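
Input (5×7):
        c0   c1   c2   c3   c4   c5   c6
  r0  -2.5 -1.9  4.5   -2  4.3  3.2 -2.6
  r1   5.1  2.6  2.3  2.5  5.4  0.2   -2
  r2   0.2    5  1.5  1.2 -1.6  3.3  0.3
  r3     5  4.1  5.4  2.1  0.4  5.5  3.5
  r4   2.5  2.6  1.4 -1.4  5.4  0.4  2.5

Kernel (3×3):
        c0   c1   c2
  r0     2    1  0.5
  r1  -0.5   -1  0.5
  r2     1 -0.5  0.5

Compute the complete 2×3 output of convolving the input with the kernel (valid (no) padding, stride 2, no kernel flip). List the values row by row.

-10.2 8.3 3.5
4.15 3.6 2.75

Output[0,0]: The receptive field on the input at this output position is [-2.5 -1.9 4.5 / 5.1 2.6 2.3 / 0.2 5 1.5]. Elementwise product with the kernel and sum: -2.5·2 + -1.9·1 + 4.5·0.5 + 5.1·-0.5 + 2.6·-1 + 2.3·0.5 + 0.2·1 + 5·-0.5 + 1.5·0.5.
Output[0,1]: The receptive field on the input at this output position is [4.5 -2 4.3 / 2.3 2.5 5.4 / 1.5 1.2 -1.6]. Elementwise product with the kernel and sum: 4.5·2 + -2·1 + 4.3·0.5 + 2.3·-0.5 + 2.5·-1 + 5.4·0.5 + 1.5·1 + 1.2·-0.5 + -1.6·0.5.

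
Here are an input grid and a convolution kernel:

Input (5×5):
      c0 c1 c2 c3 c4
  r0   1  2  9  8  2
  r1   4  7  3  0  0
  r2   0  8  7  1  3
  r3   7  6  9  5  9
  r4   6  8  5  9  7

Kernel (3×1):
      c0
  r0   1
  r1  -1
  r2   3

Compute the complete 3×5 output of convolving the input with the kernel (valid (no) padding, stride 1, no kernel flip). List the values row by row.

Output[0,0]: The receptive field on the input at this output position is [1 / 4 / 0]. Elementwise product with the kernel and sum: 1·1 + 4·-1 + 0·3.
Output[0,1]: The receptive field on the input at this output position is [2 / 7 / 8]. Elementwise product with the kernel and sum: 2·1 + 7·-1 + 8·3.

-3 19 27 11 11
25 17 23 14 24
11 26 13 23 15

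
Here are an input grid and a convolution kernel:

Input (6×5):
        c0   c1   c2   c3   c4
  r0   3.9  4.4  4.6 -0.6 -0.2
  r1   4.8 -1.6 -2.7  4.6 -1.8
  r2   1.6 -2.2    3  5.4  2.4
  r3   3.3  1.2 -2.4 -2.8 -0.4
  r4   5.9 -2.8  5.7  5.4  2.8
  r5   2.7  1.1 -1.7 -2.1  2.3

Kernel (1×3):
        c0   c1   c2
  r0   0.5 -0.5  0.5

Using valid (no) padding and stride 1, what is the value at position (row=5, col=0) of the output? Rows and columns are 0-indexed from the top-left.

-0.05

The receptive field on the input at this output position is [2.7 1.1 -1.7]. Elementwise product with the kernel and sum: 2.7·0.5 + 1.1·-0.5 + -1.7·0.5.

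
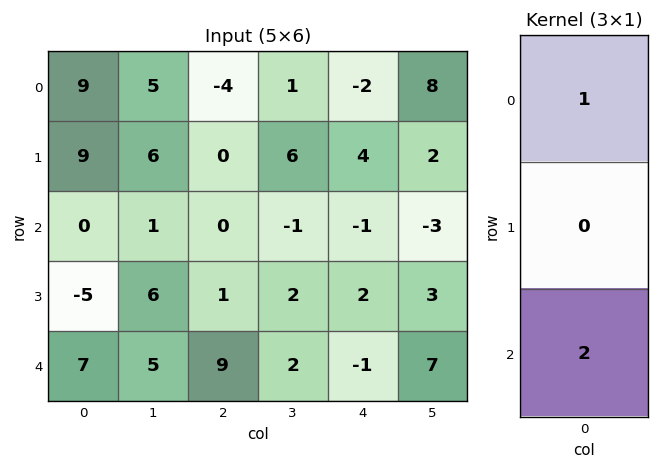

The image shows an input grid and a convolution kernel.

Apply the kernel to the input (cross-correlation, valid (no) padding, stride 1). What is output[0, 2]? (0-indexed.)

-4

The receptive field on the input at this output position is [-4 / 0 / 0]. Elementwise product with the kernel and sum: -4·1 + 0·2.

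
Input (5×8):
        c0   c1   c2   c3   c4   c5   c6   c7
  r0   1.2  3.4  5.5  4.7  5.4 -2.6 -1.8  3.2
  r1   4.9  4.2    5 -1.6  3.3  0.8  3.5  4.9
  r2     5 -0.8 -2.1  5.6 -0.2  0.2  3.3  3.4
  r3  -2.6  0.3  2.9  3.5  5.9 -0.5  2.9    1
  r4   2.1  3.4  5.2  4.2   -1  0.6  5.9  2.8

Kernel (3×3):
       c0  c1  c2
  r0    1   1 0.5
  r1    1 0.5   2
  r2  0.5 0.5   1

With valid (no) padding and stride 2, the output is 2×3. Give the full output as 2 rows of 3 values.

24.35 25.25 15.9
14.45 23.55 18.8

Output[0,0]: The receptive field on the input at this output position is [1.2 3.4 5.5 / 4.9 4.2 5 / 5 -0.8 -2.1]. Elementwise product with the kernel and sum: 1.2·1 + 3.4·1 + 5.5·0.5 + 4.9·1 + 4.2·0.5 + 5·2 + 5·0.5 + -0.8·0.5 + -2.1·1.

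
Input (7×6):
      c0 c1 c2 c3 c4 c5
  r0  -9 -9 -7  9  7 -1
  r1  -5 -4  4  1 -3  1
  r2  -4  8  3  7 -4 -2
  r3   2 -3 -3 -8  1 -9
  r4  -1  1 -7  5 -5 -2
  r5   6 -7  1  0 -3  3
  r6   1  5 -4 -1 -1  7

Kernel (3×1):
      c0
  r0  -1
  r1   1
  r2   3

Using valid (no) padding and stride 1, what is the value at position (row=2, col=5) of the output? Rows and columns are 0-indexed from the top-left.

-13

The receptive field on the input at this output position is [-2 / -9 / -2]. Elementwise product with the kernel and sum: -2·-1 + -9·1 + -2·3.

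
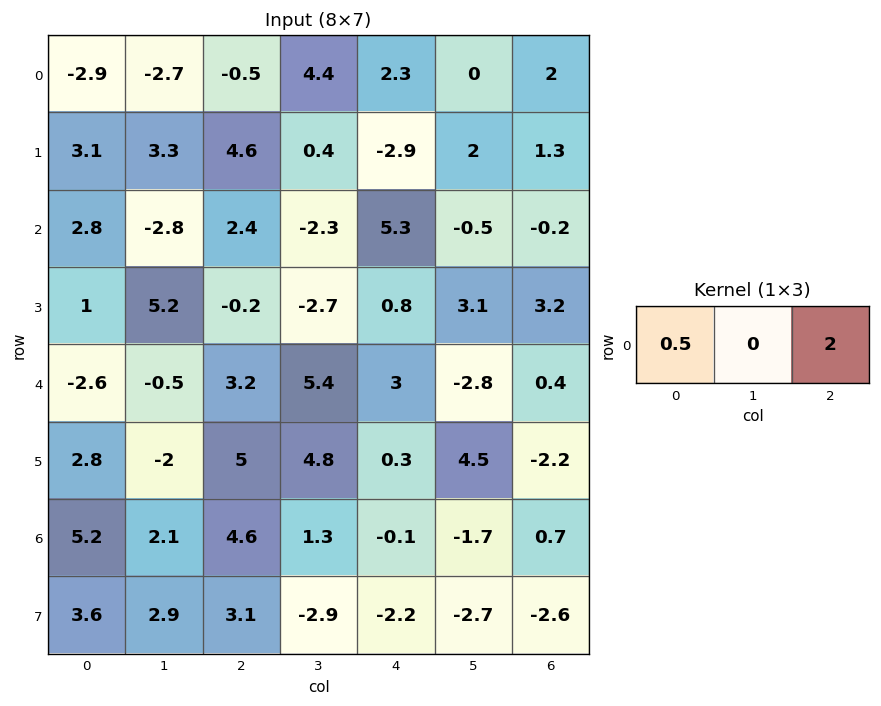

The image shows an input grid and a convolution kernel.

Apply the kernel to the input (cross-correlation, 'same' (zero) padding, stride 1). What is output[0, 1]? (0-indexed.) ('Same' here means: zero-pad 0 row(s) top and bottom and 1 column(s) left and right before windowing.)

The receptive field on the zero-padded input at this output position is [-2.9 -2.7 -0.5]. Elementwise product with the kernel and sum: -2.9·0.5 + -0.5·2.

-2.45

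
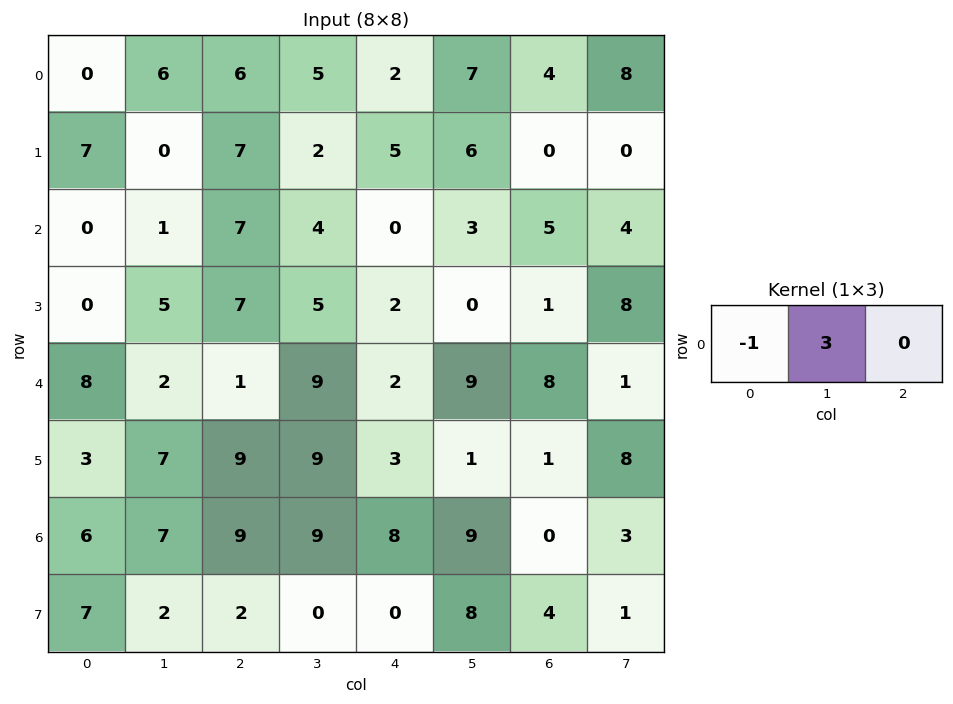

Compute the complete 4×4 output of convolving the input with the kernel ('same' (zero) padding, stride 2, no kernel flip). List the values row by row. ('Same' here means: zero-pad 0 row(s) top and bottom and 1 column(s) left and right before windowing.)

0 12 1 5
0 20 -4 12
24 1 -3 15
18 20 15 -9

Output[0,0]: The receptive field on the zero-padded input at this output position is [0 0 6]. Elementwise product with the kernel and sum: 0·-1 + 0·3.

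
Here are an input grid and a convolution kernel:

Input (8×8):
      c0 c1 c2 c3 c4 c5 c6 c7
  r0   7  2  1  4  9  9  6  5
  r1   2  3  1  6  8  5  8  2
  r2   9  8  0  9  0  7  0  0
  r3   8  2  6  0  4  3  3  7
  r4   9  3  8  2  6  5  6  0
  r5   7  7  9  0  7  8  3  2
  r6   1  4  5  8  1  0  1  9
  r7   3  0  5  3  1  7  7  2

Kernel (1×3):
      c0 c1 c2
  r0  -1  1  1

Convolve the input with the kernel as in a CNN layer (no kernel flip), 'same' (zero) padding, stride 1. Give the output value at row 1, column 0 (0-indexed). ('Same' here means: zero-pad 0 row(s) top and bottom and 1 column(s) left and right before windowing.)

5

The receptive field on the zero-padded input at this output position is [0 2 3]. Elementwise product with the kernel and sum: 0·-1 + 2·1 + 3·1.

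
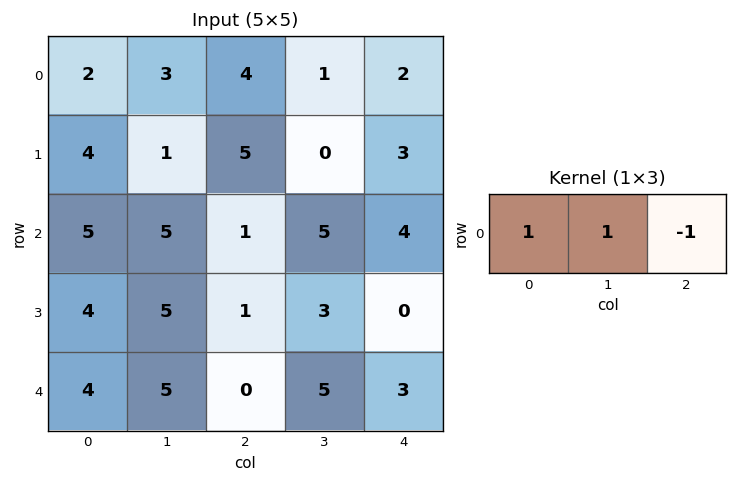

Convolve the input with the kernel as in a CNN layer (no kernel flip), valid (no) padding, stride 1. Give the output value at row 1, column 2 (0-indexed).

2

The receptive field on the input at this output position is [5 0 3]. Elementwise product with the kernel and sum: 5·1 + 0·1 + 3·-1.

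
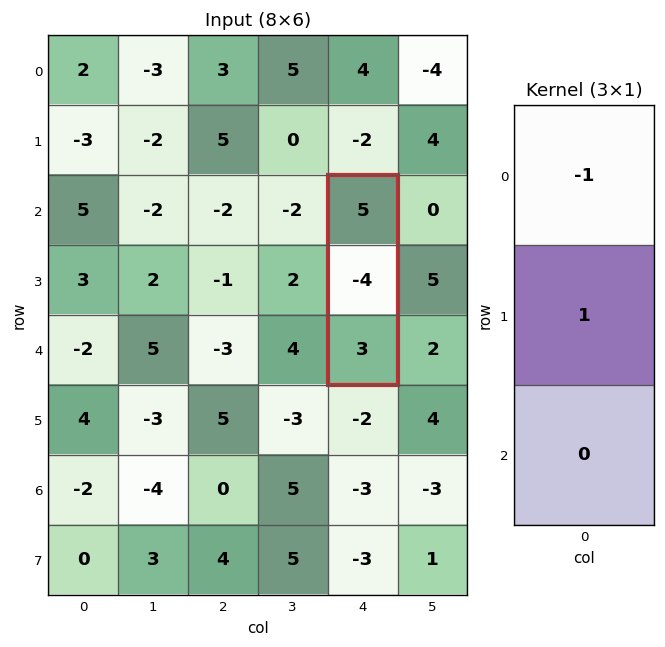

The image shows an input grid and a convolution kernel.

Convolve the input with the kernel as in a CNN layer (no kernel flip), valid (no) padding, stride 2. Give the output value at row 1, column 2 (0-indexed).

The receptive field on the input at this output position is [5 / -4 / 3]. Elementwise product with the kernel and sum: 5·-1 + -4·1.

-9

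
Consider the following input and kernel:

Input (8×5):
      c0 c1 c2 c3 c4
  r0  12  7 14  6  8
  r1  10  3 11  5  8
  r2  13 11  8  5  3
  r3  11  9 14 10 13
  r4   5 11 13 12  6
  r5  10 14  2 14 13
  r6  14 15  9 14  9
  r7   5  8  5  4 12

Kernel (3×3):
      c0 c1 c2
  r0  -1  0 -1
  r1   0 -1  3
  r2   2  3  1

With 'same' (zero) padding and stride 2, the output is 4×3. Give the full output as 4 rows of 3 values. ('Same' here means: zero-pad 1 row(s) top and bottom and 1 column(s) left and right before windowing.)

42 48 26
59 69 51
63 52 51
40 40 21

Output[0,0]: The receptive field on the zero-padded input at this output position is [0 0 0 / 0 12 7 / 0 10 3]. Elementwise product with the kernel and sum: 0·-1 + 0·-1 + 12·-1 + 7·3 + 0·2 + 10·3 + 3·1.
Output[0,1]: The receptive field on the zero-padded input at this output position is [0 0 0 / 7 14 6 / 3 11 5]. Elementwise product with the kernel and sum: 0·-1 + 0·-1 + 14·-1 + 6·3 + 3·2 + 11·3 + 5·1.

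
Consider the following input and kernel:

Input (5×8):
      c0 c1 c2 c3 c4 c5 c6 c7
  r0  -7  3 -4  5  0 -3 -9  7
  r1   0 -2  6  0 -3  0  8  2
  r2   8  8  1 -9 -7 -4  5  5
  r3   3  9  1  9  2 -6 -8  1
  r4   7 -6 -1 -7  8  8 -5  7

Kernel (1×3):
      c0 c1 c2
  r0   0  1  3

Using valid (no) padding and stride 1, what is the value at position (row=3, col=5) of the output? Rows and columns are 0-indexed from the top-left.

-5

The receptive field on the input at this output position is [-6 -8 1]. Elementwise product with the kernel and sum: -8·1 + 1·3.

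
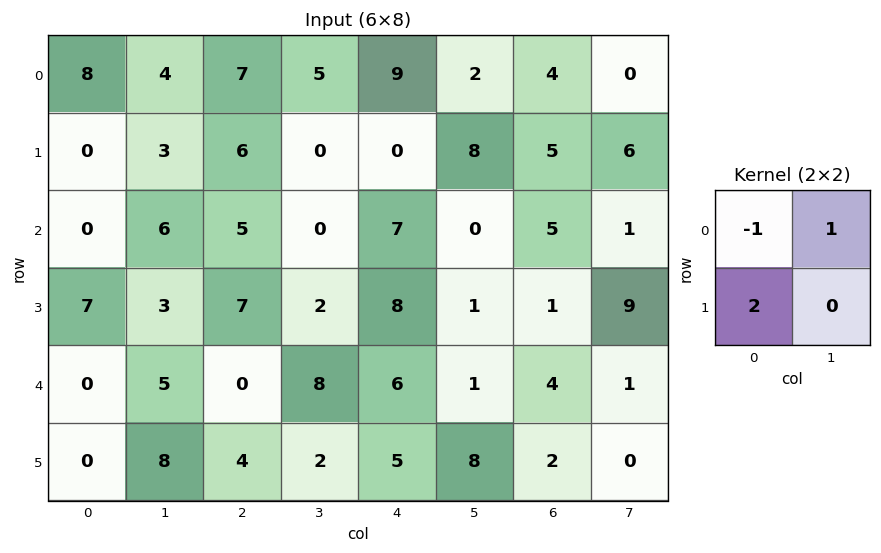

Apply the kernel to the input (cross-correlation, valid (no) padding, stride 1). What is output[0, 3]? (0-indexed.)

4

The receptive field on the input at this output position is [5 9 / 0 0]. Elementwise product with the kernel and sum: 5·-1 + 9·1 + 0·2.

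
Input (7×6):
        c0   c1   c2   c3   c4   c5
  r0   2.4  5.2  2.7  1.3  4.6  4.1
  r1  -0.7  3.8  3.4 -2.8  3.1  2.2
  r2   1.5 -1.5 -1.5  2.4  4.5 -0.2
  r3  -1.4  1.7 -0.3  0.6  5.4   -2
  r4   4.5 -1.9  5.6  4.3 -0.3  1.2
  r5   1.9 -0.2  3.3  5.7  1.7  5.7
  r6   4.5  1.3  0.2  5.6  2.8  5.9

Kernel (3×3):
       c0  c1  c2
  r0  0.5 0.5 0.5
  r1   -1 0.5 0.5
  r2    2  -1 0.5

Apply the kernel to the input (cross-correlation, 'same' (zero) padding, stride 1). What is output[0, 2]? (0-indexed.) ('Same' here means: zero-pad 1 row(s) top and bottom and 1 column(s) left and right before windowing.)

-0.4

The receptive field on the zero-padded input at this output position is [0 0 0 / 5.2 2.7 1.3 / 3.8 3.4 -2.8]. Elementwise product with the kernel and sum: 0·0.5 + 0·0.5 + 0·0.5 + 5.2·-1 + 2.7·0.5 + 1.3·0.5 + 3.8·2 + 3.4·-1 + -2.8·0.5.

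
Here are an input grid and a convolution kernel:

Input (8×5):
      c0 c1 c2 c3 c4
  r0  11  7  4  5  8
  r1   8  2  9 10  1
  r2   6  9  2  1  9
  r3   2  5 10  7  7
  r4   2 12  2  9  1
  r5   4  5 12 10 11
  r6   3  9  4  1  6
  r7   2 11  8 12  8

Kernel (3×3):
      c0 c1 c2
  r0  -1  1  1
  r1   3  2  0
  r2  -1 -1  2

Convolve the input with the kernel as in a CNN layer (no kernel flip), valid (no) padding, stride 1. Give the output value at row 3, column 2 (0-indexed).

28

The receptive field on the input at this output position is [10 7 7 / 2 9 1 / 12 10 11]. Elementwise product with the kernel and sum: 10·-1 + 7·1 + 7·1 + 2·3 + 9·2 + 12·-1 + 10·-1 + 11·2.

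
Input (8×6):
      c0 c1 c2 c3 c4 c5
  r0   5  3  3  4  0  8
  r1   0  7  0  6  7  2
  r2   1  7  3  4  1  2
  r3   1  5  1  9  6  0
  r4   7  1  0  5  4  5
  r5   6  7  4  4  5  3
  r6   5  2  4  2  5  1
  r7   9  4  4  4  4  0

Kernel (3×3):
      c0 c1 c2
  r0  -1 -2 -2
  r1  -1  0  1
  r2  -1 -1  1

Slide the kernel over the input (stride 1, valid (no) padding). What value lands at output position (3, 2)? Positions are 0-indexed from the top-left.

The receptive field on the input at this output position is [1 9 6 / 0 5 4 / 4 4 5]. Elementwise product with the kernel and sum: 1·-1 + 9·-2 + 6·-2 + 0·-1 + 4·1 + 4·-1 + 4·-1 + 5·1.

-30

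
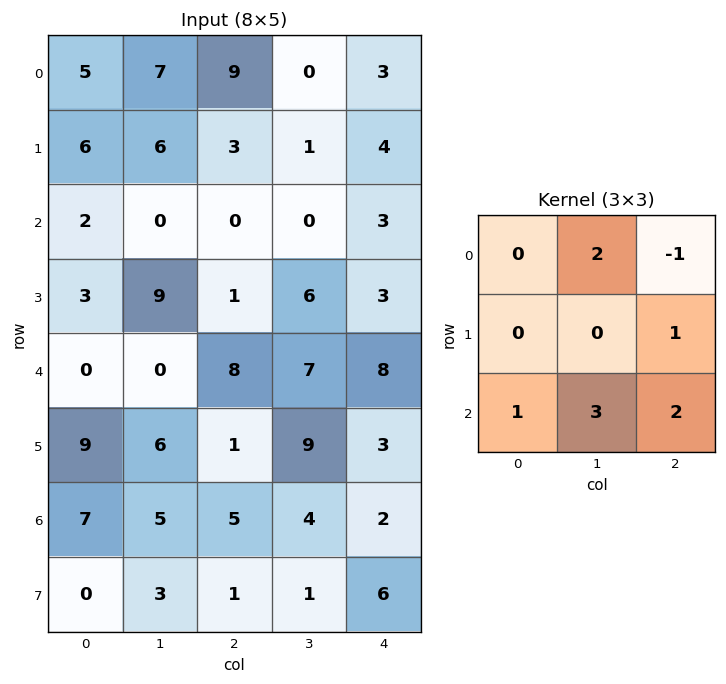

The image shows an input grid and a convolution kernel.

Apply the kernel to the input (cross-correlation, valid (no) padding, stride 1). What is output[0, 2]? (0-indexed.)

The receptive field on the input at this output position is [9 0 3 / 3 1 4 / 0 0 3]. Elementwise product with the kernel and sum: 0·2 + 3·-1 + 4·1 + 0·1 + 0·3 + 3·2.

7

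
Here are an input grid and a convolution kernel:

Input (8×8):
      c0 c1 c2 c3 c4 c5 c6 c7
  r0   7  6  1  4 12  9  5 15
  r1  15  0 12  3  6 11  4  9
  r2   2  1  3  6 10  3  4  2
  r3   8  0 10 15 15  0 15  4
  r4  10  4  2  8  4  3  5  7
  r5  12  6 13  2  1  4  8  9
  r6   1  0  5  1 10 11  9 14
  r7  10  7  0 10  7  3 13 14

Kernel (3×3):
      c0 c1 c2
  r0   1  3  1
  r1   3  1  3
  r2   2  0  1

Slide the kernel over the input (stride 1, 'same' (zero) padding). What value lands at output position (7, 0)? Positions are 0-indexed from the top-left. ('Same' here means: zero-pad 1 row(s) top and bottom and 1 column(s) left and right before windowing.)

The receptive field on the zero-padded input at this output position is [0 1 0 / 0 10 7 / 0 0 0]. Elementwise product with the kernel and sum: 0·1 + 1·3 + 0·1 + 0·3 + 10·1 + 7·3 + 0·2 + 0·1.

34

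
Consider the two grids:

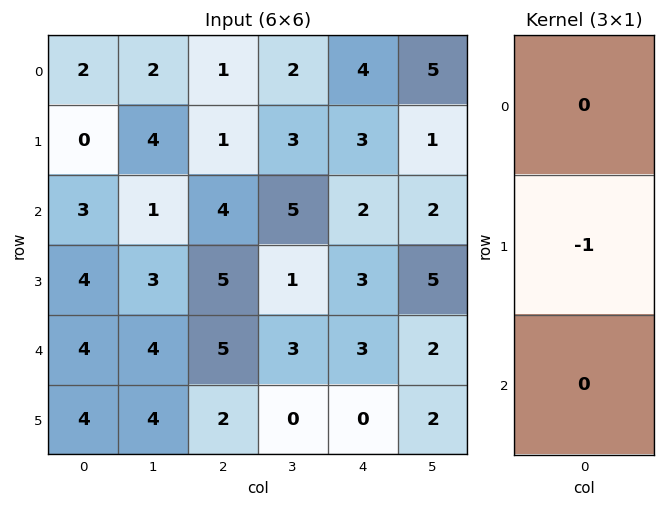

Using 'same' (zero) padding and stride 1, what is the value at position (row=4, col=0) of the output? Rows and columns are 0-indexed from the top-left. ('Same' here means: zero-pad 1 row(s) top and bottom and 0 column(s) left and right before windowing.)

The receptive field on the zero-padded input at this output position is [4 / 4 / 4]. Elementwise product with the kernel and sum: 4·-1.

-4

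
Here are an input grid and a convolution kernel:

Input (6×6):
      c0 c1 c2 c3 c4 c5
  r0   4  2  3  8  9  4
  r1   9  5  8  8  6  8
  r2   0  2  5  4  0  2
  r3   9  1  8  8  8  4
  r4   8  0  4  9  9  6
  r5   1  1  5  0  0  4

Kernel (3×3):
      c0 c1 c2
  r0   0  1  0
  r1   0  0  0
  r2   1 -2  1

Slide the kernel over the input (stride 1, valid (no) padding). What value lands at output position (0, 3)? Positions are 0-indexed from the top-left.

The receptive field on the input at this output position is [8 9 4 / 8 6 8 / 4 0 2]. Elementwise product with the kernel and sum: 9·1 + 4·1 + 0·-2 + 2·1.

15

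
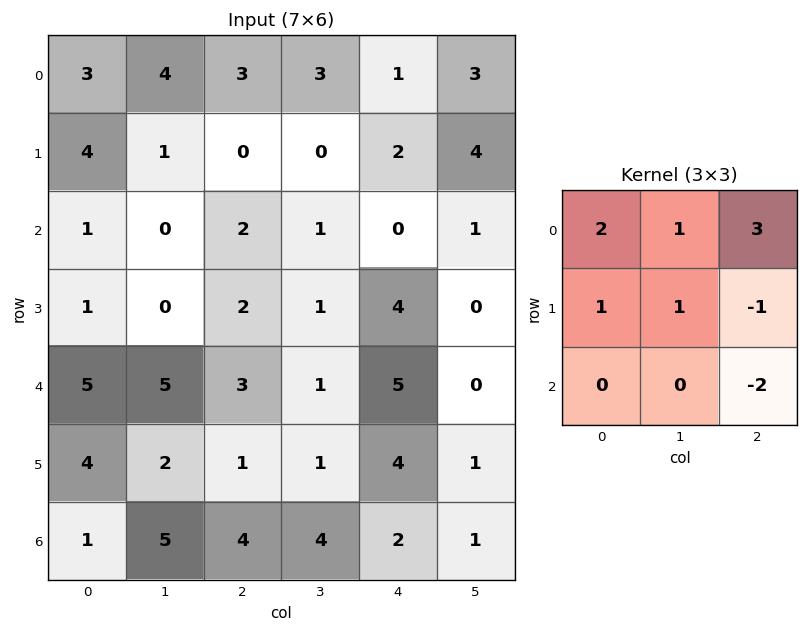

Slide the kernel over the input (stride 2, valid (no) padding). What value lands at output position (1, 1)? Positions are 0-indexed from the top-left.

-6

The receptive field on the input at this output position is [2 1 0 / 2 1 4 / 3 1 5]. Elementwise product with the kernel and sum: 2·2 + 1·1 + 0·3 + 2·1 + 1·1 + 4·-1 + 5·-2.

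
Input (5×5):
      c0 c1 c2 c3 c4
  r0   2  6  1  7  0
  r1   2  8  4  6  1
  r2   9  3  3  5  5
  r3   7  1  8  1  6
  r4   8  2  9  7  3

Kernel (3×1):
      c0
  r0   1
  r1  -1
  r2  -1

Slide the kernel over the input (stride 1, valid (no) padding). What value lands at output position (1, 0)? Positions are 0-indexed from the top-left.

The receptive field on the input at this output position is [2 / 9 / 7]. Elementwise product with the kernel and sum: 2·1 + 9·-1 + 7·-1.

-14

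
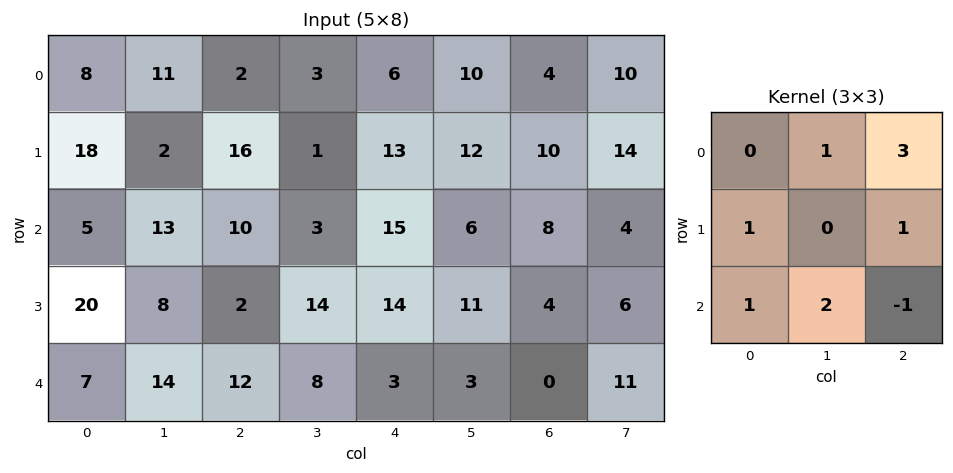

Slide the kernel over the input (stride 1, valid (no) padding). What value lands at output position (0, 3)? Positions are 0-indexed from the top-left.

76

The receptive field on the input at this output position is [3 6 10 / 1 13 12 / 3 15 6]. Elementwise product with the kernel and sum: 6·1 + 10·3 + 1·1 + 12·1 + 3·1 + 15·2 + 6·-1.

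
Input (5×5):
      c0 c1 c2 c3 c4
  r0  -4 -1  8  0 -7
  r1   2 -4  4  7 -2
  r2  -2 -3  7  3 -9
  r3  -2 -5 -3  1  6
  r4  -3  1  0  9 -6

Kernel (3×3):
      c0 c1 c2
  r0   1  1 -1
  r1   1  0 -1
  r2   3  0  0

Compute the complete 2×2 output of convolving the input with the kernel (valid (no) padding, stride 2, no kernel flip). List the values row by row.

-21 42
-20 10

Output[0,0]: The receptive field on the input at this output position is [-4 -1 8 / 2 -4 4 / -2 -3 7]. Elementwise product with the kernel and sum: -4·1 + -1·1 + 8·-1 + 2·1 + 4·-1 + -2·3.
Output[0,1]: The receptive field on the input at this output position is [8 0 -7 / 4 7 -2 / 7 3 -9]. Elementwise product with the kernel and sum: 8·1 + 0·1 + -7·-1 + 4·1 + -2·-1 + 7·3.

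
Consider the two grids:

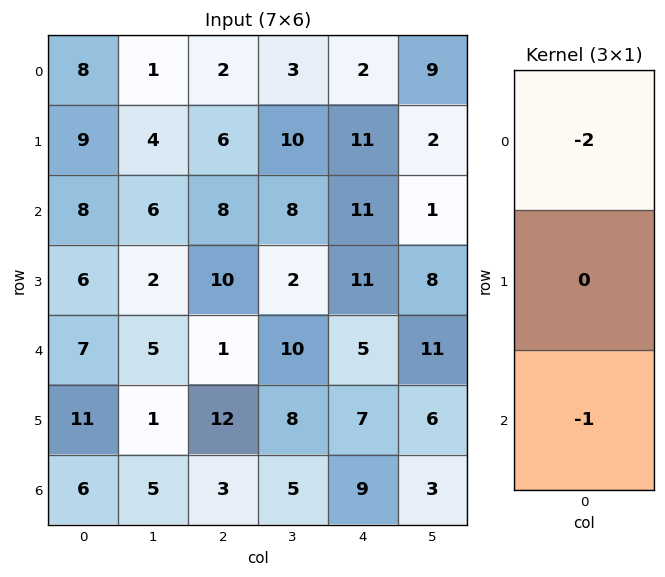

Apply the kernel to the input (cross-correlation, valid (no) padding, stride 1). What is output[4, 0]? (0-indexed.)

The receptive field on the input at this output position is [7 / 11 / 6]. Elementwise product with the kernel and sum: 7·-2 + 6·-1.

-20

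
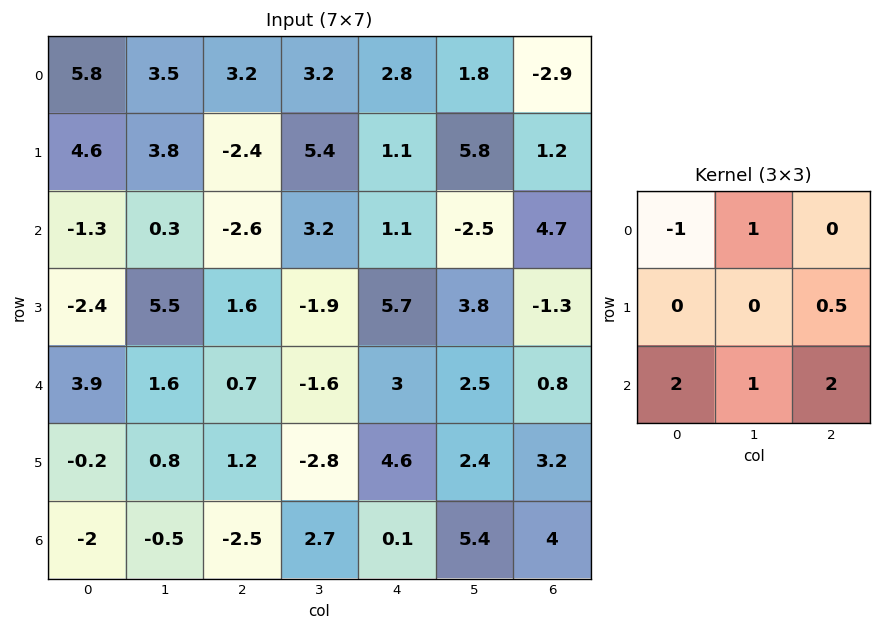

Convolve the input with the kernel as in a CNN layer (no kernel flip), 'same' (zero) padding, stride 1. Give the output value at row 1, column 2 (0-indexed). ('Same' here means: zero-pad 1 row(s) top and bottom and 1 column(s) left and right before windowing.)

6.8

The receptive field on the zero-padded input at this output position is [3.5 3.2 3.2 / 3.8 -2.4 5.4 / 0.3 -2.6 3.2]. Elementwise product with the kernel and sum: 3.5·-1 + 3.2·1 + 5.4·0.5 + 0.3·2 + -2.6·1 + 3.2·2.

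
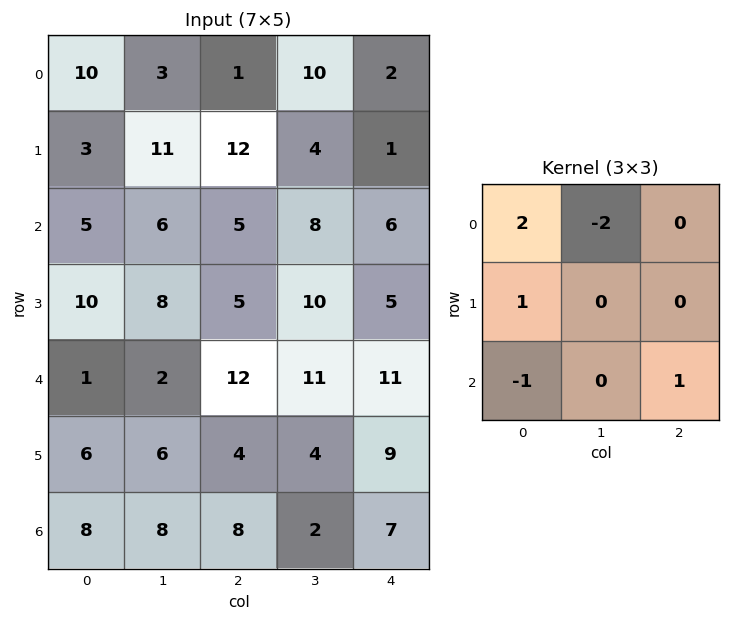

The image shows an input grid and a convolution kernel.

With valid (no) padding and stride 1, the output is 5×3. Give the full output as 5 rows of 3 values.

17 17 -5
-16 6 21
19 19 -2
3 6 7
4 -20 5

Output[0,0]: The receptive field on the input at this output position is [10 3 1 / 3 11 12 / 5 6 5]. Elementwise product with the kernel and sum: 10·2 + 3·-2 + 3·1 + 5·-1 + 5·1.
Output[0,1]: The receptive field on the input at this output position is [3 1 10 / 11 12 4 / 6 5 8]. Elementwise product with the kernel and sum: 3·2 + 1·-2 + 11·1 + 6·-1 + 8·1.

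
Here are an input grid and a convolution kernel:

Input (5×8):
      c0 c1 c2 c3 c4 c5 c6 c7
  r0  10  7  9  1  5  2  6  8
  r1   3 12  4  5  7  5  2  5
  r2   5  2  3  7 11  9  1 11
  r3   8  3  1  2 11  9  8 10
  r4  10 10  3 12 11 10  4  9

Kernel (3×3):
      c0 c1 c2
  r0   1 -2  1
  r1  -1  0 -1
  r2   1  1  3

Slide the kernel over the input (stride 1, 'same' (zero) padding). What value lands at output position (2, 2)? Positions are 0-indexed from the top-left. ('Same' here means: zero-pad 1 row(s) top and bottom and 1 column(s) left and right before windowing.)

The receptive field on the zero-padded input at this output position is [12 4 5 / 2 3 7 / 3 1 2]. Elementwise product with the kernel and sum: 12·1 + 4·-2 + 5·1 + 2·-1 + 7·-1 + 3·1 + 1·1 + 2·3.

10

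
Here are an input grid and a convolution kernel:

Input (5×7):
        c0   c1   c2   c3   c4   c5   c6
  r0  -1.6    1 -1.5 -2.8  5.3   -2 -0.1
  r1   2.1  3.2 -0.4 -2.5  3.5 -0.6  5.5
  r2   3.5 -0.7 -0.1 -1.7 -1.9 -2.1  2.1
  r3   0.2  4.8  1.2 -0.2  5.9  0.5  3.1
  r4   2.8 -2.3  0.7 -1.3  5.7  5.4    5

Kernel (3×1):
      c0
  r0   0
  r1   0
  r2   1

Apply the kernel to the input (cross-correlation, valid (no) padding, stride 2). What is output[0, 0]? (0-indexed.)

3.5

The receptive field on the input at this output position is [-1.6 / 2.1 / 3.5]. Elementwise product with the kernel and sum: 3.5·1.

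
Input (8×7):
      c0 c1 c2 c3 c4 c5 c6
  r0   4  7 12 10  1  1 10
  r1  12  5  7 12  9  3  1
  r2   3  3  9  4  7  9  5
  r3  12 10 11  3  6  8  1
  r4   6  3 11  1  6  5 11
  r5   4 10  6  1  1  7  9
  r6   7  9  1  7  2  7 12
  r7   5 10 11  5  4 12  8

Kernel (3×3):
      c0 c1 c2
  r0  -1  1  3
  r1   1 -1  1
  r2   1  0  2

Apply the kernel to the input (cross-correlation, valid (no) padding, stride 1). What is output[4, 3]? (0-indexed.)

The receptive field on the input at this output position is [1 6 5 / 1 1 7 / 7 2 7]. Elementwise product with the kernel and sum: 1·-1 + 6·1 + 5·3 + 1·1 + 1·-1 + 7·1 + 7·1 + 7·2.

48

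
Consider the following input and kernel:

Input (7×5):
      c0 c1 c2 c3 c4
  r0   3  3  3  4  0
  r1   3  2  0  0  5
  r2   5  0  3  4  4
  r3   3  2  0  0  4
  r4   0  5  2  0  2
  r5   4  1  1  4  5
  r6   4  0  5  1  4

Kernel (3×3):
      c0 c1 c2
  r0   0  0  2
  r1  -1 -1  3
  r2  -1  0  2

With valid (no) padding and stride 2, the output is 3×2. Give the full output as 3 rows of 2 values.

2 20
5 22
8 17

Output[0,0]: The receptive field on the input at this output position is [3 3 3 / 3 2 0 / 5 0 3]. Elementwise product with the kernel and sum: 3·2 + 3·-1 + 2·-1 + 0·3 + 5·-1 + 3·2.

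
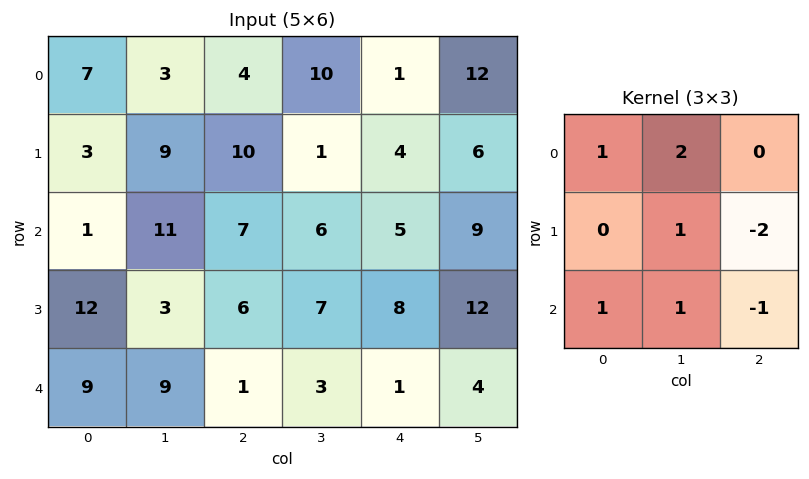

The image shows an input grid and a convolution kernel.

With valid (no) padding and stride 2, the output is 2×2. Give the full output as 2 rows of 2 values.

Output[0,0]: The receptive field on the input at this output position is [7 3 4 / 3 9 10 / 1 11 7]. Elementwise product with the kernel and sum: 7·1 + 3·2 + 9·1 + 10·-2 + 1·1 + 11·1 + 7·-1.

7 25
31 13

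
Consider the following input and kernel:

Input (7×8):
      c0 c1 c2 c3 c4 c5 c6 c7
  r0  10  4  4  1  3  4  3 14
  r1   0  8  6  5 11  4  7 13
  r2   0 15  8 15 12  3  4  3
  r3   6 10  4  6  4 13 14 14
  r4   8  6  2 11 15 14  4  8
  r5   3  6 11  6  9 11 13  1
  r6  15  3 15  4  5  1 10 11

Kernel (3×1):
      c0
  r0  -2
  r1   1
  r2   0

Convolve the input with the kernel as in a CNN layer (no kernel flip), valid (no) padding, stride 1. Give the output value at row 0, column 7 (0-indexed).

-15

The receptive field on the input at this output position is [14 / 13 / 3]. Elementwise product with the kernel and sum: 14·-2 + 13·1.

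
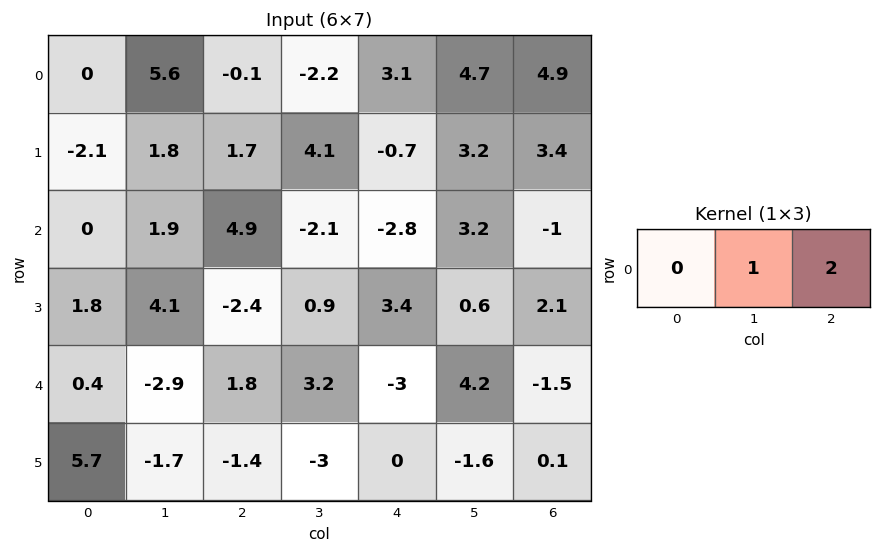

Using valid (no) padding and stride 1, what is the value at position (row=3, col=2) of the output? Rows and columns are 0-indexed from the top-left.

7.7

The receptive field on the input at this output position is [-2.4 0.9 3.4]. Elementwise product with the kernel and sum: 0.9·1 + 3.4·2.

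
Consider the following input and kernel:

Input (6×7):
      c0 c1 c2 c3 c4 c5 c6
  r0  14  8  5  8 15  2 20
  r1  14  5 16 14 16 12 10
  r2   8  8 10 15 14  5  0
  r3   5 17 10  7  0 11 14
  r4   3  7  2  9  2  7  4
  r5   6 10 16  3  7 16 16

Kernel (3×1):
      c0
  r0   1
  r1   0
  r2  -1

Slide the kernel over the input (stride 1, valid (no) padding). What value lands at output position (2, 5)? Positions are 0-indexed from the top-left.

-2

The receptive field on the input at this output position is [5 / 11 / 7]. Elementwise product with the kernel and sum: 5·1 + 7·-1.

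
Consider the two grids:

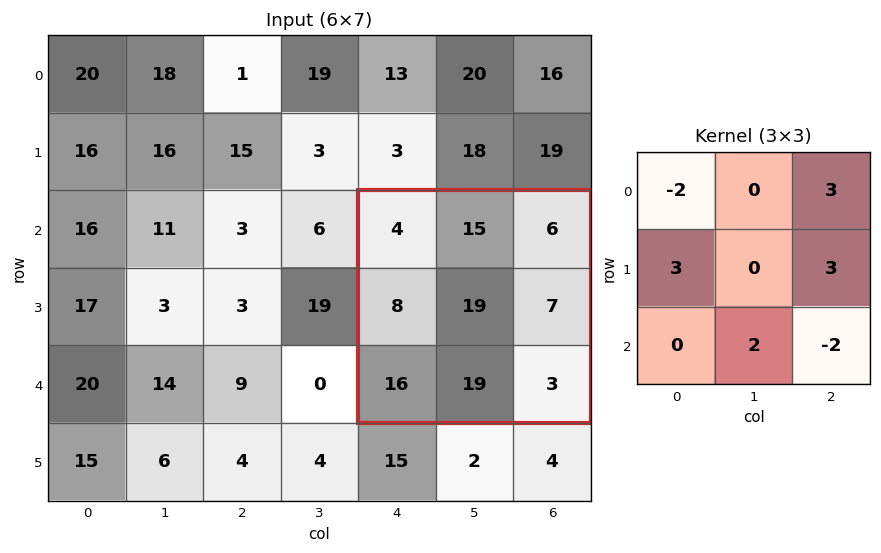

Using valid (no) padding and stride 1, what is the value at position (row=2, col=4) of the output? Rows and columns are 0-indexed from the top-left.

87

The receptive field on the input at this output position is [4 15 6 / 8 19 7 / 16 19 3]. Elementwise product with the kernel and sum: 4·-2 + 6·3 + 8·3 + 7·3 + 19·2 + 3·-2.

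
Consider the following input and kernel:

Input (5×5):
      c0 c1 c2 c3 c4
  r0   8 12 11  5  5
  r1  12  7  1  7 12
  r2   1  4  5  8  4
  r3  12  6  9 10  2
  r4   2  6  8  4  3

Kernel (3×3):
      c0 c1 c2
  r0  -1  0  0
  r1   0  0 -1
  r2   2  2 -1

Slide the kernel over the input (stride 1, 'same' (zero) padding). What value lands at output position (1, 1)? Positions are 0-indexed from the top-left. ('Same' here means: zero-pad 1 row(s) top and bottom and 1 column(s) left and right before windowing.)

The receptive field on the zero-padded input at this output position is [8 12 11 / 12 7 1 / 1 4 5]. Elementwise product with the kernel and sum: 8·-1 + 1·-1 + 1·2 + 4·2 + 5·-1.

-4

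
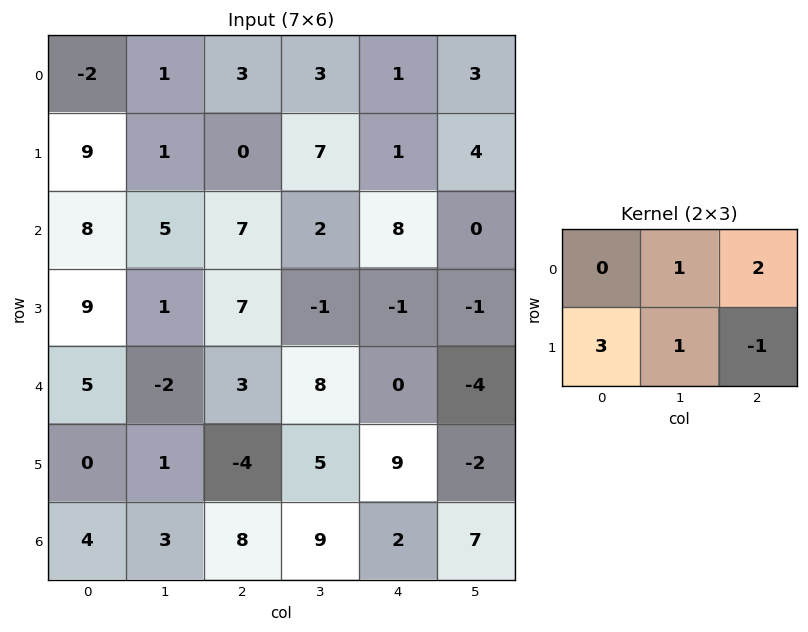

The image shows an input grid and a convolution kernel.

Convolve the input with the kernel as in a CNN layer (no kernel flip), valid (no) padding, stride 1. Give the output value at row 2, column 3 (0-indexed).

The receptive field on the input at this output position is [2 8 0 / -1 -1 -1]. Elementwise product with the kernel and sum: 8·1 + 0·2 + -1·3 + -1·1 + -1·-1.

5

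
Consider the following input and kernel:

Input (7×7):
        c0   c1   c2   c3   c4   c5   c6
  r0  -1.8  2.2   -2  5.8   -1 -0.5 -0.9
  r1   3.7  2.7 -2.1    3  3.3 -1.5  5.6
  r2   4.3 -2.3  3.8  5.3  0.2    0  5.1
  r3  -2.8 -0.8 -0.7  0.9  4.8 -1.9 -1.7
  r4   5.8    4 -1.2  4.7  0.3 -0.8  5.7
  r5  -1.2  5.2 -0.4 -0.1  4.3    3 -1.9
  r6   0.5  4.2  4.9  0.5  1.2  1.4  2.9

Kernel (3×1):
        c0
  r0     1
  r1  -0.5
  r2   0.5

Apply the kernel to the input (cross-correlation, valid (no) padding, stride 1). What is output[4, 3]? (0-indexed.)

5

The receptive field on the input at this output position is [4.7 / -0.1 / 0.5]. Elementwise product with the kernel and sum: 4.7·1 + -0.1·-0.5 + 0.5·0.5.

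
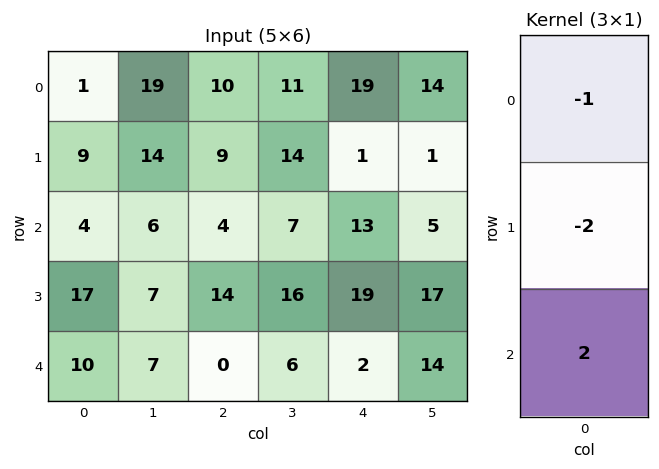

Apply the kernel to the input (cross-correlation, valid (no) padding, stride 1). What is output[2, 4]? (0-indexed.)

The receptive field on the input at this output position is [13 / 19 / 2]. Elementwise product with the kernel and sum: 13·-1 + 19·-2 + 2·2.

-47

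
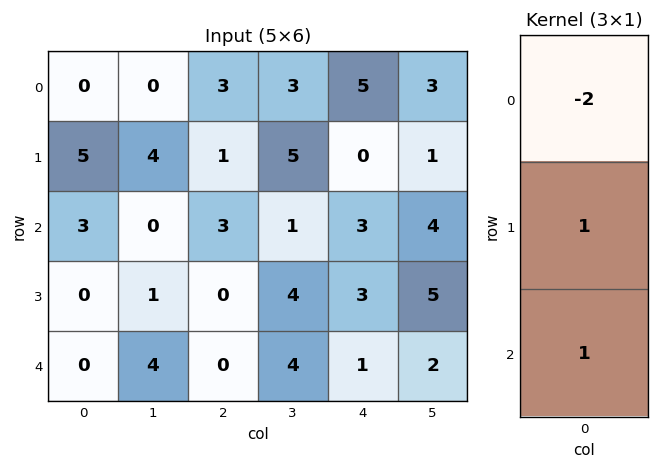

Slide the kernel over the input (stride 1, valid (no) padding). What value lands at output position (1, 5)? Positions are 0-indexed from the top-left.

7

The receptive field on the input at this output position is [1 / 4 / 5]. Elementwise product with the kernel and sum: 1·-2 + 4·1 + 5·1.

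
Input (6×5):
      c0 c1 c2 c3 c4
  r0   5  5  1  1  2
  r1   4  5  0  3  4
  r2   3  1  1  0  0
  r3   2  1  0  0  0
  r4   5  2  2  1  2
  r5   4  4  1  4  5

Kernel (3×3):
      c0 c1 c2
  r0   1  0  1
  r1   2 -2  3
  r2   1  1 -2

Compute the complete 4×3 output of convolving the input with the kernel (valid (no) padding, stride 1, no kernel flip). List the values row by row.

Output[0,0]: The receptive field on the input at this output position is [5 5 1 / 4 5 0 / 3 1 1]. Elementwise product with the kernel and sum: 5·1 + 1·1 + 4·2 + 5·-2 + 0·3 + 3·1 + 1·1 + 1·-2.
Output[0,1]: The receptive field on the input at this output position is [5 1 1 / 5 0 3 / 1 1 0]. Elementwise product with the kernel and sum: 5·1 + 1·1 + 5·2 + 0·-2 + 3·3 + 1·1 + 1·1 + 0·-2.

6 27 10
14 9 6
9 5 0
20 1 3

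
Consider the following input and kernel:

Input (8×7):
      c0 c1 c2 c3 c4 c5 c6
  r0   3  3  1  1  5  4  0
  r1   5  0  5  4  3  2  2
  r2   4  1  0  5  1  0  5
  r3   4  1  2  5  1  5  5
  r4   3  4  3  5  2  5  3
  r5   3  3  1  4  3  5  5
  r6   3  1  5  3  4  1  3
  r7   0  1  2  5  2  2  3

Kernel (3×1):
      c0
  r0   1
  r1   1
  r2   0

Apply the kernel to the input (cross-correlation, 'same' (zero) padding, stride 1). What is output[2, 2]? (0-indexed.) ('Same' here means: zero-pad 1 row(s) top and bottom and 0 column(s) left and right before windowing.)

5

The receptive field on the zero-padded input at this output position is [5 / 0 / 2]. Elementwise product with the kernel and sum: 5·1 + 0·1.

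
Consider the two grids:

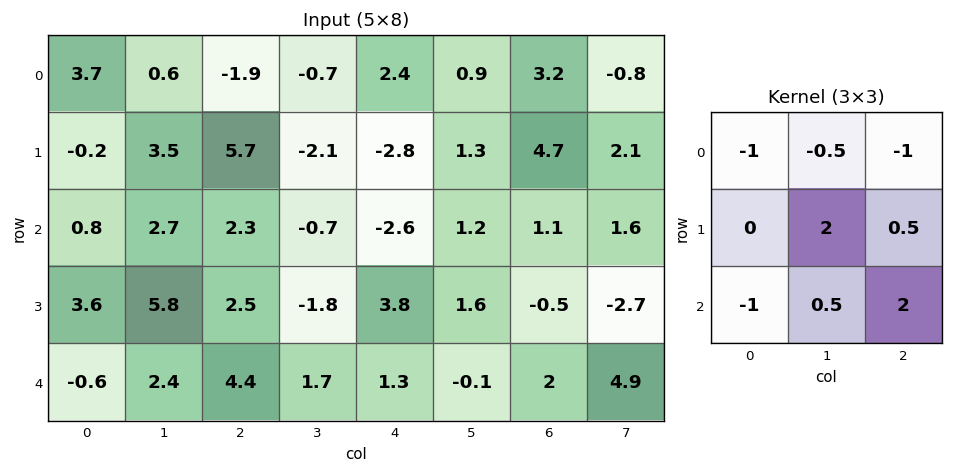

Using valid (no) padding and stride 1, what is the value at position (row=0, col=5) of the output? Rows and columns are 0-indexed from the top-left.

The receptive field on the input at this output position is [0.9 3.2 -0.8 / 1.3 4.7 2.1 / 1.2 1.1 1.6]. Elementwise product with the kernel and sum: 0.9·-1 + 3.2·-0.5 + -0.8·-1 + 4.7·2 + 2.1·0.5 + 1.2·-1 + 1.1·0.5 + 1.6·2.

11.3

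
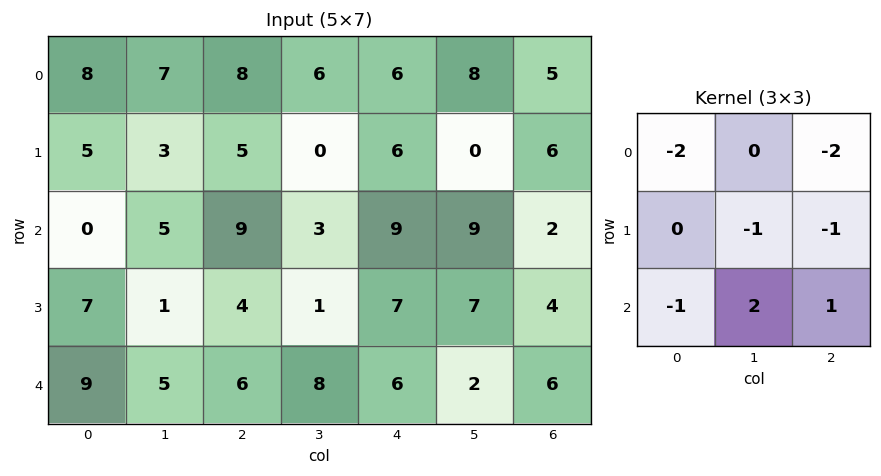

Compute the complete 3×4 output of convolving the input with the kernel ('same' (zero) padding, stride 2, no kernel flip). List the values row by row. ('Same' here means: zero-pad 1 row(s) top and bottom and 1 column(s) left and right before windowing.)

-2 -7 -2 7
4 -10 2 -1
-16 -18 -24 -20

Output[0,0]: The receptive field on the zero-padded input at this output position is [0 0 0 / 0 8 7 / 0 5 3]. Elementwise product with the kernel and sum: 0·-2 + 0·-2 + 8·-1 + 7·-1 + 0·-1 + 5·2 + 3·1.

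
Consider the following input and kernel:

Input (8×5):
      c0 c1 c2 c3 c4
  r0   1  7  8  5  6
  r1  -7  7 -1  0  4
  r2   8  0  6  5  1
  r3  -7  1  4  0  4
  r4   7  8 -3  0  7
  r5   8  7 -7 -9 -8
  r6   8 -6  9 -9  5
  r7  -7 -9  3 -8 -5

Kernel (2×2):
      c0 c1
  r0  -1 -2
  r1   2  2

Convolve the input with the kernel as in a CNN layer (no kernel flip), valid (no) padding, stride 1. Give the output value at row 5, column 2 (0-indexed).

The receptive field on the input at this output position is [-7 -9 / 9 -9]. Elementwise product with the kernel and sum: -7·-1 + -9·-2 + 9·2 + -9·2.

25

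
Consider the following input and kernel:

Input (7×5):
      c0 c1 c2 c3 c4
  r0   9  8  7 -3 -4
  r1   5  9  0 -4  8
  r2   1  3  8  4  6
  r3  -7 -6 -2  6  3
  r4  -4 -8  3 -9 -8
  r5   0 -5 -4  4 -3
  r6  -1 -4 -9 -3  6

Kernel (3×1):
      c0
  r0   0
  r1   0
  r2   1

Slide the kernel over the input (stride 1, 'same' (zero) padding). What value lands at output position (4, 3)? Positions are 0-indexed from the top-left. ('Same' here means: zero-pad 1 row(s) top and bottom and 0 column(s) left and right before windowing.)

4

The receptive field on the zero-padded input at this output position is [6 / -9 / 4]. Elementwise product with the kernel and sum: 4·1.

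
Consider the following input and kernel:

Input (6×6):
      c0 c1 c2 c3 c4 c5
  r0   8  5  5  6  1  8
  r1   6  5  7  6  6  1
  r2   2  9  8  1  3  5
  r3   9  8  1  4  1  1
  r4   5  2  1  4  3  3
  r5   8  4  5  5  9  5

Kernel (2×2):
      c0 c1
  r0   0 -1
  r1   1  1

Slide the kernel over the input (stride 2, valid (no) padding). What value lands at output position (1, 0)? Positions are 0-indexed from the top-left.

8

The receptive field on the input at this output position is [2 9 / 9 8]. Elementwise product with the kernel and sum: 9·-1 + 9·1 + 8·1.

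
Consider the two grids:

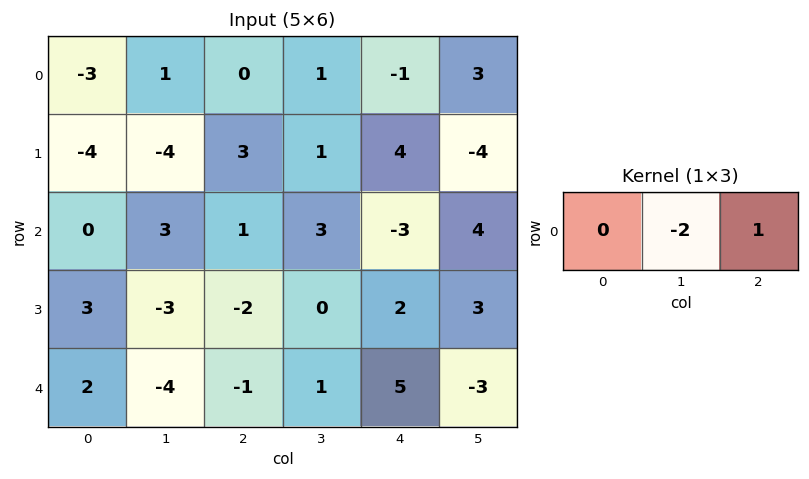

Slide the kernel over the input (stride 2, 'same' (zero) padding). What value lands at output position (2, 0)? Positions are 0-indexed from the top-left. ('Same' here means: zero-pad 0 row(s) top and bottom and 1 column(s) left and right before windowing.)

The receptive field on the zero-padded input at this output position is [0 2 -4]. Elementwise product with the kernel and sum: 2·-2 + -4·1.

-8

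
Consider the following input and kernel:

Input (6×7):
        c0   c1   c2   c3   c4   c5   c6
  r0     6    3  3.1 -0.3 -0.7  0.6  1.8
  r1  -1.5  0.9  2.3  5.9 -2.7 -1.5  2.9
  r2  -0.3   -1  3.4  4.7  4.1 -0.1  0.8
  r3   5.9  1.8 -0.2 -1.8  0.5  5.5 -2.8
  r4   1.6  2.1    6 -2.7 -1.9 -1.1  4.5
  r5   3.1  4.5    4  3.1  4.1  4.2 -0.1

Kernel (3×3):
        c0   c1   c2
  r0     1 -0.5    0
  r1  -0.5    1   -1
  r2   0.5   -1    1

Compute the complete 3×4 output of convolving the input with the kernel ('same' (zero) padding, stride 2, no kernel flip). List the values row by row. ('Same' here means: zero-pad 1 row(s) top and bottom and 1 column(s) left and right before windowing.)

Output[0,0]: The receptive field on the zero-padded input at this output position is [0 0 0 / 0 6 3 / 0 -1.5 0.9]. Elementwise product with the kernel and sum: 0·1 + 0·-0.5 + 0·-0.5 + 6·1 + 3·-1 + 0·0.5 + -1.5·-1 + 0.9·1.
Output[0,1]: The receptive field on the zero-padded input at this output position is [0 0 0 / 3 3.1 -0.3 / 0.9 2.3 5.9]. Elementwise product with the kernel and sum: 0·1 + 0·-0.5 + 3·-0.5 + 3.1·1 + -0.3·-1 + 0.9·0.5 + 2.3·-1 + 5.9·1.

5.4 5.95 3 -2.15
-2.65 -1.75 13.2 3.45
-2.05 10.9 0.15 14.15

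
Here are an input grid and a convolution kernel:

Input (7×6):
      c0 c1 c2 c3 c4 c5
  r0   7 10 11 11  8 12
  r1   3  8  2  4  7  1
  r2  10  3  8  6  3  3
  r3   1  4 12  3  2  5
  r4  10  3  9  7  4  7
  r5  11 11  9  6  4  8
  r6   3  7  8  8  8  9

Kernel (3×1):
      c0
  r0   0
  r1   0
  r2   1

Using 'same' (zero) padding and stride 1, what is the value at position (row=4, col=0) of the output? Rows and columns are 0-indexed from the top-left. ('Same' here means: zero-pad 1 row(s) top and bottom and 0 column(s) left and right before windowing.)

The receptive field on the zero-padded input at this output position is [1 / 10 / 11]. Elementwise product with the kernel and sum: 11·1.

11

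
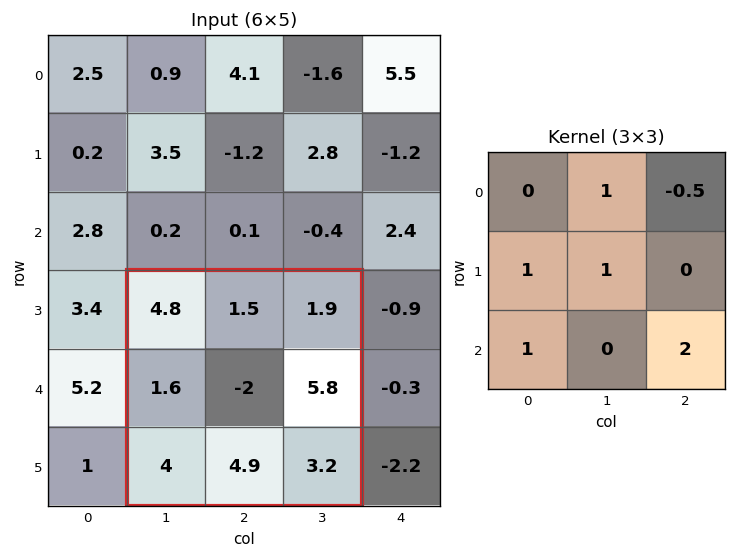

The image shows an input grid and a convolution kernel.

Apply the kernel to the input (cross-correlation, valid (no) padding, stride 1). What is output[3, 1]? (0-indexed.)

10.55

The receptive field on the input at this output position is [4.8 1.5 1.9 / 1.6 -2 5.8 / 4 4.9 3.2]. Elementwise product with the kernel and sum: 1.5·1 + 1.9·-0.5 + 1.6·1 + -2·1 + 4·1 + 3.2·2.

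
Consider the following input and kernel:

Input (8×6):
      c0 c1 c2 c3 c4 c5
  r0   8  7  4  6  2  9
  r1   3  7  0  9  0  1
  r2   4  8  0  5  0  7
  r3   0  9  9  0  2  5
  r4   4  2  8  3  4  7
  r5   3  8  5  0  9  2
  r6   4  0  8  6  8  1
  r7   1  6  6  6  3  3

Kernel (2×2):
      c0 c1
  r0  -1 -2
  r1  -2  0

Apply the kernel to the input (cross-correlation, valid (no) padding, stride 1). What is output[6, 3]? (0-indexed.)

The receptive field on the input at this output position is [6 8 / 6 3]. Elementwise product with the kernel and sum: 6·-1 + 8·-2 + 6·-2.

-34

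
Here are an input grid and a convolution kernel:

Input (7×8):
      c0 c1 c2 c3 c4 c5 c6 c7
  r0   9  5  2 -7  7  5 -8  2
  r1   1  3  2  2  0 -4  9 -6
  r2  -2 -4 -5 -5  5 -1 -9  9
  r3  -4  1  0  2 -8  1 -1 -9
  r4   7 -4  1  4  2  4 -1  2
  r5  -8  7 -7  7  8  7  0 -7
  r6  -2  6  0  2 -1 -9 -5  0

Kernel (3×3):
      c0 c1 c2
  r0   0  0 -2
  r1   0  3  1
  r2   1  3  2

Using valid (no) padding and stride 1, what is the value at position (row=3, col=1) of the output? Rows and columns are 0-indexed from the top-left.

The receptive field on the input at this output position is [1 0 2 / -4 1 4 / 7 -7 7]. Elementwise product with the kernel and sum: 2·-2 + 1·3 + 4·1 + 7·1 + -7·3 + 7·2.

3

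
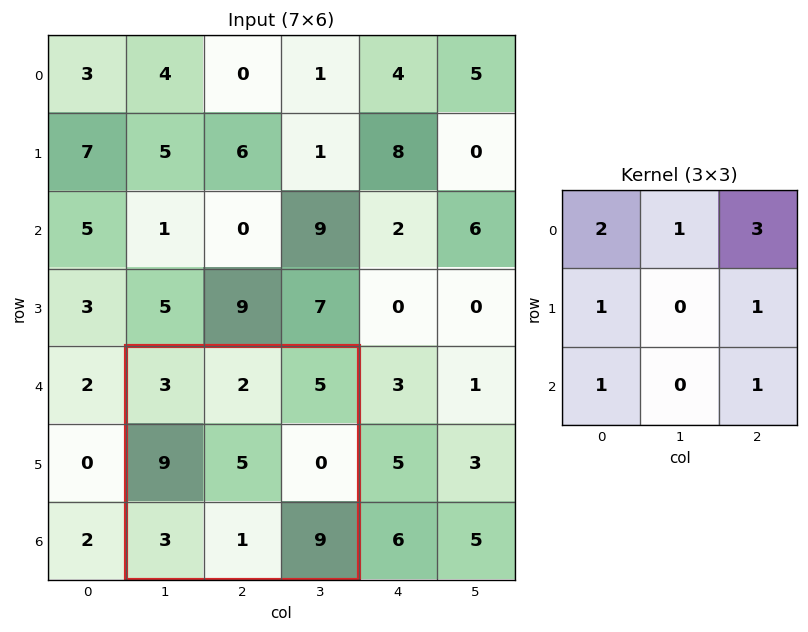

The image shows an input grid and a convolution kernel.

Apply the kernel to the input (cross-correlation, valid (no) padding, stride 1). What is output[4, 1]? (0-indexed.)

The receptive field on the input at this output position is [3 2 5 / 9 5 0 / 3 1 9]. Elementwise product with the kernel and sum: 3·2 + 2·1 + 5·3 + 9·1 + 0·1 + 3·1 + 9·1.

44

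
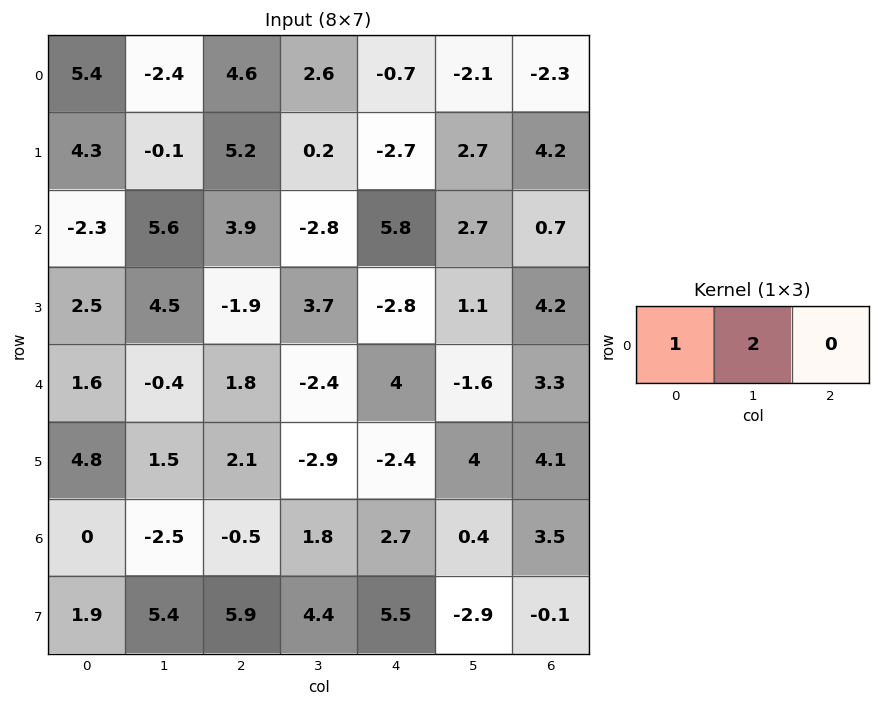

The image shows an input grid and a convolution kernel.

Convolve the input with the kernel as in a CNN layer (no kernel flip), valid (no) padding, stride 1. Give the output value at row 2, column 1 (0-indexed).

13.4

The receptive field on the input at this output position is [5.6 3.9 -2.8]. Elementwise product with the kernel and sum: 5.6·1 + 3.9·2.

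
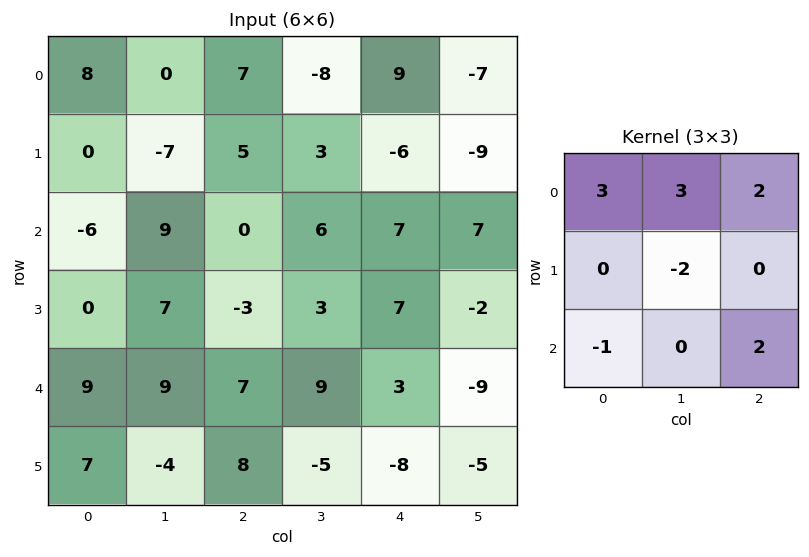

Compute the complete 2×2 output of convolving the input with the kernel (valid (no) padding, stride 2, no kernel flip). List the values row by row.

Output[0,0]: The receptive field on the input at this output position is [8 0 7 / 0 -7 5 / -6 9 0]. Elementwise product with the kernel and sum: 8·3 + 0·3 + 7·2 + -7·-2 + -6·-1 + 0·2.

58 23
0 25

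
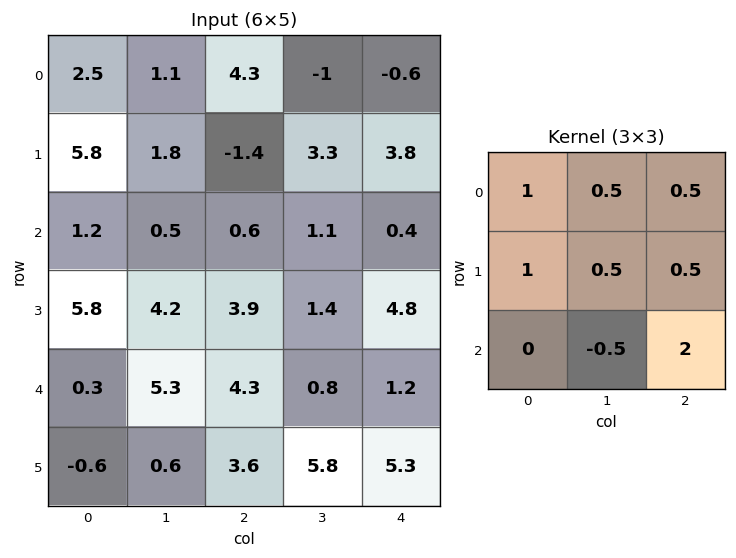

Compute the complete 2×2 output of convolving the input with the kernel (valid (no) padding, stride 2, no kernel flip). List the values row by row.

Output[0,0]: The receptive field on the input at this output position is [2.5 1.1 4.3 / 5.8 1.8 -1.4 / 1.2 0.5 0.6]. Elementwise product with the kernel and sum: 2.5·1 + 1.1·0.5 + 4.3·0.5 + 5.8·1 + 1.8·0.5 + -1.4·0.5 + 0.5·-0.5 + 0.6·2.

12.15 5.9
17.55 10.35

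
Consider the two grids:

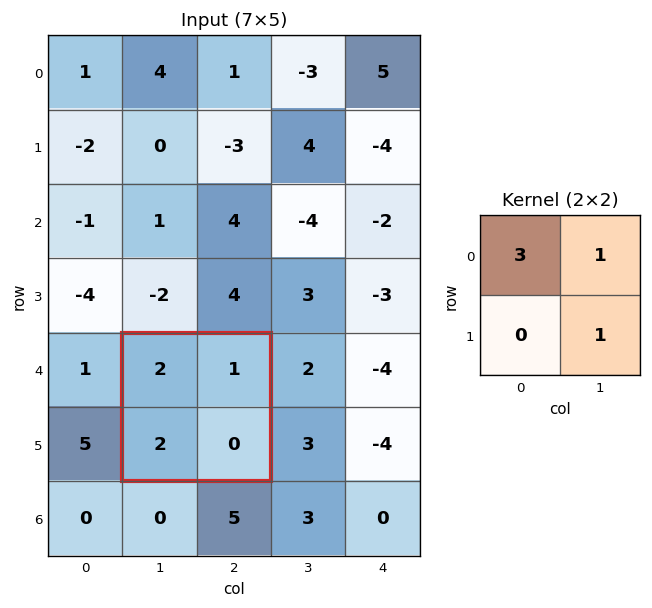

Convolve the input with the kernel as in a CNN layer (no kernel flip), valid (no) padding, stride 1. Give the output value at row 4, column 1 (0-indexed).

The receptive field on the input at this output position is [2 1 / 2 0]. Elementwise product with the kernel and sum: 2·3 + 1·1 + 0·1.

7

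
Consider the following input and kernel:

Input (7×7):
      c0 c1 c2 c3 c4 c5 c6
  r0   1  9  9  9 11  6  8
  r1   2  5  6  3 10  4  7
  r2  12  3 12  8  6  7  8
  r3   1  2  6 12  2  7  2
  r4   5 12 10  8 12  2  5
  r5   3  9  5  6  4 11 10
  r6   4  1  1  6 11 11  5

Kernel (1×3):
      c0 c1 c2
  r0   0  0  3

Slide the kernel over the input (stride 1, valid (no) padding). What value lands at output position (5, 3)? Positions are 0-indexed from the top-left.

The receptive field on the input at this output position is [6 4 11]. Elementwise product with the kernel and sum: 11·3.

33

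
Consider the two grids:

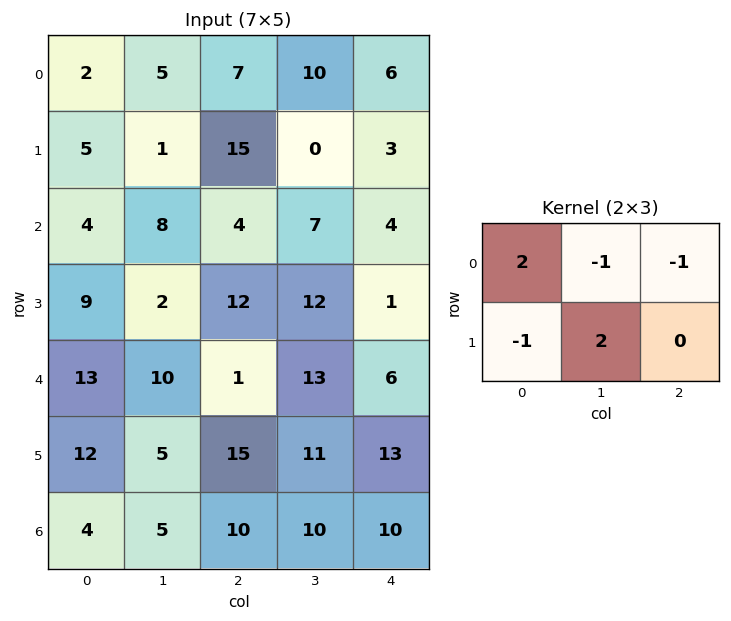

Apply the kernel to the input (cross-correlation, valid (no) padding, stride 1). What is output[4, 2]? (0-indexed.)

The receptive field on the input at this output position is [1 13 6 / 15 11 13]. Elementwise product with the kernel and sum: 1·2 + 13·-1 + 6·-1 + 15·-1 + 11·2.

-10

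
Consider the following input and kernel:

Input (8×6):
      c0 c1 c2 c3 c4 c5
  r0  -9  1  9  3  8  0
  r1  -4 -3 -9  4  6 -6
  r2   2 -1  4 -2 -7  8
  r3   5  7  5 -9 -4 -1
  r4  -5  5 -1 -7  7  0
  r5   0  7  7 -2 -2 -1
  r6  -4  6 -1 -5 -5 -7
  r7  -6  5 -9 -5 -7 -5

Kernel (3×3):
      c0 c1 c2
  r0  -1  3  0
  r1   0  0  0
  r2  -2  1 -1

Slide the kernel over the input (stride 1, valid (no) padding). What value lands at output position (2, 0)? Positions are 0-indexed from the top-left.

The receptive field on the input at this output position is [2 -1 4 / 5 7 5 / -5 5 -1]. Elementwise product with the kernel and sum: 2·-1 + -1·3 + -5·-2 + 5·1 + -1·-1.

11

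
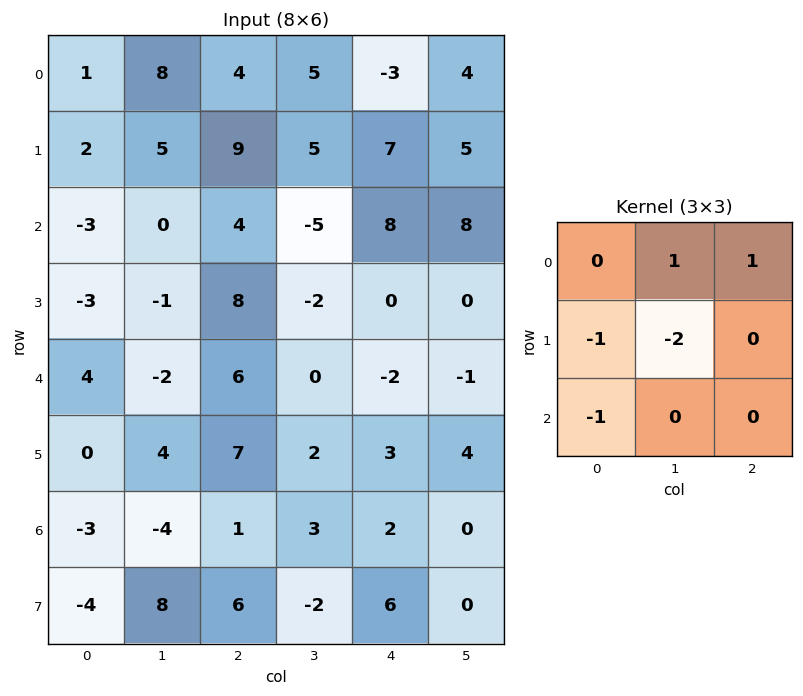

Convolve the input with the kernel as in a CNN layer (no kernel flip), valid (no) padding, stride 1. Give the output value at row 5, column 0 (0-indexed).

The receptive field on the input at this output position is [0 4 7 / -3 -4 1 / -4 8 6]. Elementwise product with the kernel and sum: 4·1 + 7·1 + -3·-1 + -4·-2 + -4·-1.

26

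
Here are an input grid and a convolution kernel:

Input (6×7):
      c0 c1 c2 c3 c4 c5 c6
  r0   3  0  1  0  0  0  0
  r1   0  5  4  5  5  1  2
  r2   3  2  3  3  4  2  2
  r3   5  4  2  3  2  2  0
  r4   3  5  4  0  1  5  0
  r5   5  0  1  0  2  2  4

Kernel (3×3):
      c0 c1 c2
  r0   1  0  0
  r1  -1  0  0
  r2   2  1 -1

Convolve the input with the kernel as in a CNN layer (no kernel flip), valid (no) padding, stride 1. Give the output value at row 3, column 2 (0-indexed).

-2

The receptive field on the input at this output position is [2 3 2 / 4 0 1 / 1 0 2]. Elementwise product with the kernel and sum: 2·1 + 4·-1 + 1·2 + 0·1 + 2·-1.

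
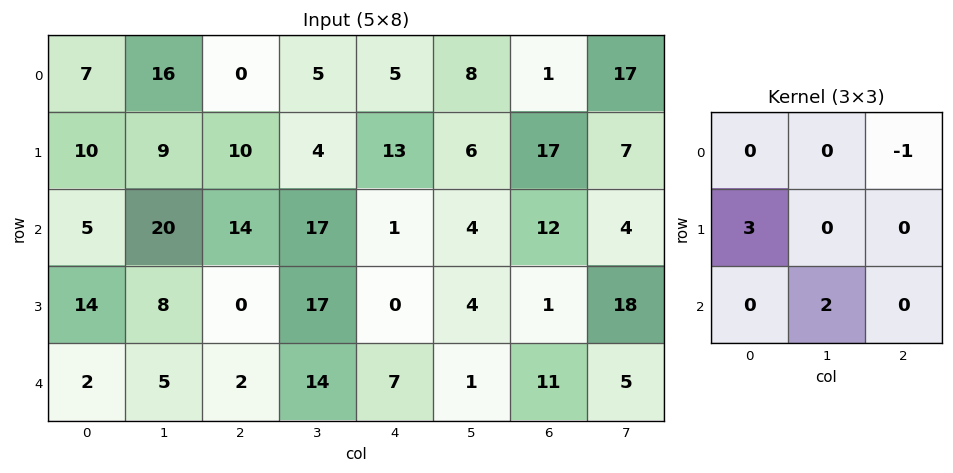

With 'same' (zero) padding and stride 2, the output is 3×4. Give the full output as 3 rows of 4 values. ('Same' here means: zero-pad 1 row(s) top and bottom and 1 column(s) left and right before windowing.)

Output[0,0]: The receptive field on the zero-padded input at this output position is [0 0 0 / 0 7 16 / 0 10 9]. Elementwise product with the kernel and sum: 0·-1 + 0·3 + 10·2.
Output[0,1]: The receptive field on the zero-padded input at this output position is [0 0 0 / 16 0 5 / 9 10 4]. Elementwise product with the kernel and sum: 0·-1 + 16·3 + 10·2.

20 68 41 58
19 56 45 7
-8 -2 38 -15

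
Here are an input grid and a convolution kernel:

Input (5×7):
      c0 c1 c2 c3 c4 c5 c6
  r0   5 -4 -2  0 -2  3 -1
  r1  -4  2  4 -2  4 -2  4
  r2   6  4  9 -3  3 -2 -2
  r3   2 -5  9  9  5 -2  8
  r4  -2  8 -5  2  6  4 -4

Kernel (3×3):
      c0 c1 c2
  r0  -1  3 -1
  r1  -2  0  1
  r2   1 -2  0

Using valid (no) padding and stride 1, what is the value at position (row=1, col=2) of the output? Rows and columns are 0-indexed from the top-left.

-38

The receptive field on the input at this output position is [4 -2 4 / 9 -3 3 / 9 9 5]. Elementwise product with the kernel and sum: 4·-1 + -2·3 + 4·-1 + 9·-2 + 3·1 + 9·1 + 9·-2.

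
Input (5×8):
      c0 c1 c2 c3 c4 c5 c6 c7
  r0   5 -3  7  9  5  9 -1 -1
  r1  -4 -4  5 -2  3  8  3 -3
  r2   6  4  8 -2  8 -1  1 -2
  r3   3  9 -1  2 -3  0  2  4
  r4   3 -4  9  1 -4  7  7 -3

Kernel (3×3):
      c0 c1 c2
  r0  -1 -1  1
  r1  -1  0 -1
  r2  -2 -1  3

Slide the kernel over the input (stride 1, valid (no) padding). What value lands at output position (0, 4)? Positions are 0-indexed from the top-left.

-33

The receptive field on the input at this output position is [5 9 -1 / 3 8 3 / 8 -1 1]. Elementwise product with the kernel and sum: 5·-1 + 9·-1 + -1·1 + 3·-1 + 3·-1 + 8·-2 + -1·-1 + 1·3.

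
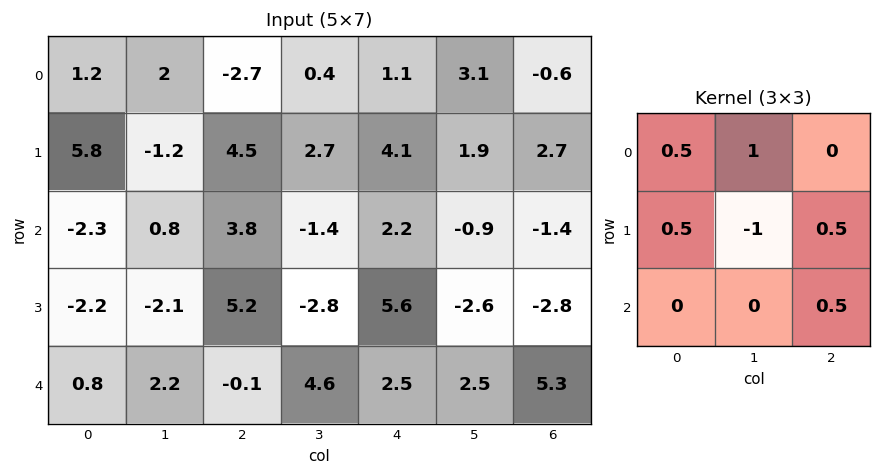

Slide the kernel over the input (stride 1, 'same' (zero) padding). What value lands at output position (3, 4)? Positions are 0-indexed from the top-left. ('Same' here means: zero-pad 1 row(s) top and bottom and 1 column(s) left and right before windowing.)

The receptive field on the zero-padded input at this output position is [-1.4 2.2 -0.9 / -2.8 5.6 -2.6 / 4.6 2.5 2.5]. Elementwise product with the kernel and sum: -1.4·0.5 + 2.2·1 + -2.8·0.5 + 5.6·-1 + -2.6·0.5 + 2.5·0.5.

-5.55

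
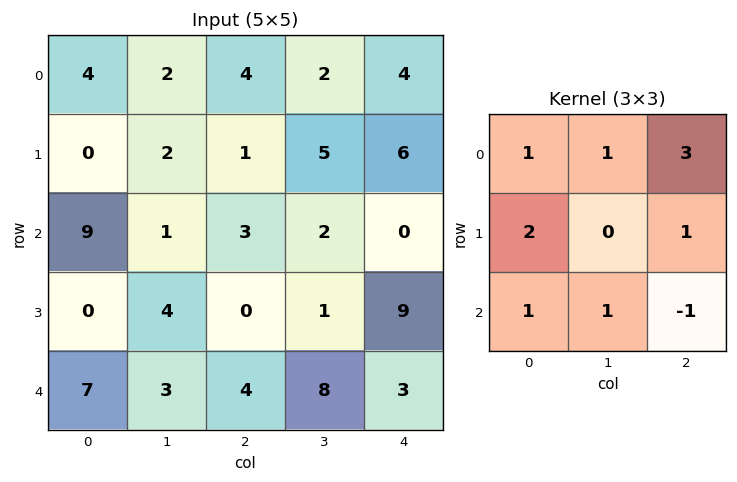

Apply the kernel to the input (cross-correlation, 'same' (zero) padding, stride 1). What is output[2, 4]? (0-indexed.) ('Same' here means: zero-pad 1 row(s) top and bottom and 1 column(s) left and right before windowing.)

25

The receptive field on the zero-padded input at this output position is [5 6 0 / 2 0 0 / 1 9 0]. Elementwise product with the kernel and sum: 5·1 + 6·1 + 0·3 + 2·2 + 0·1 + 1·1 + 9·1 + 0·-1.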